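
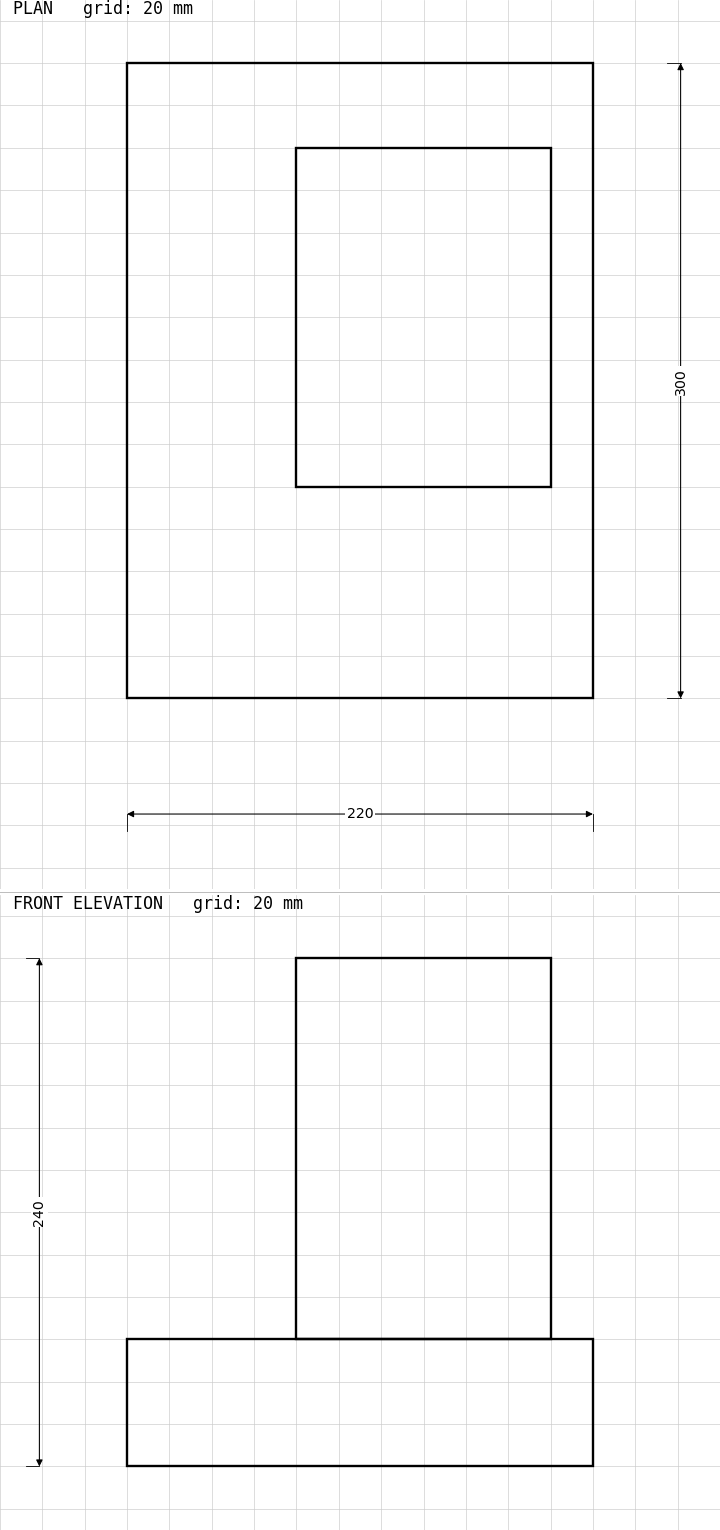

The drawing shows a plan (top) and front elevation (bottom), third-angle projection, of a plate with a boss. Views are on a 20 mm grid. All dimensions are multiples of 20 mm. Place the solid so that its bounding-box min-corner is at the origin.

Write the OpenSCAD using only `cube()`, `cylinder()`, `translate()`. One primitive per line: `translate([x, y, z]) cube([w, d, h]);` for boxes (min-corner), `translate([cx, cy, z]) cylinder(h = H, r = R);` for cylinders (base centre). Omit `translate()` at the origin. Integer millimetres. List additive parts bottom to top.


cube([220, 300, 60]);
translate([80, 100, 60]) cube([120, 160, 180]);


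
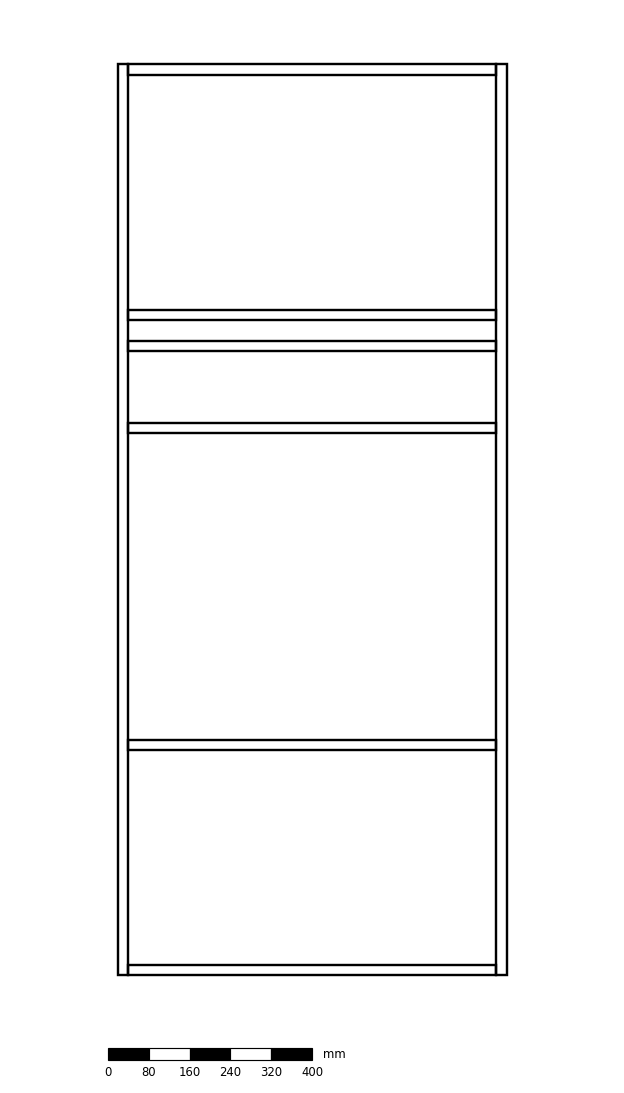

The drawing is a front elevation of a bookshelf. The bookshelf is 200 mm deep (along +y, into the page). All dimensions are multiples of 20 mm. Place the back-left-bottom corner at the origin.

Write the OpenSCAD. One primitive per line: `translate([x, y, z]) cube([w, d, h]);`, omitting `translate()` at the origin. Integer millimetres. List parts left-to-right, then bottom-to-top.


cube([20, 200, 1780]);
translate([20, 0, 0]) cube([720, 200, 20]);
translate([20, 0, 440]) cube([720, 200, 20]);
translate([20, 0, 1060]) cube([720, 200, 20]);
translate([20, 0, 1220]) cube([720, 200, 20]);
translate([20, 0, 1280]) cube([720, 200, 20]);
translate([20, 0, 1760]) cube([720, 200, 20]);
translate([740, 0, 0]) cube([20, 200, 1780]);


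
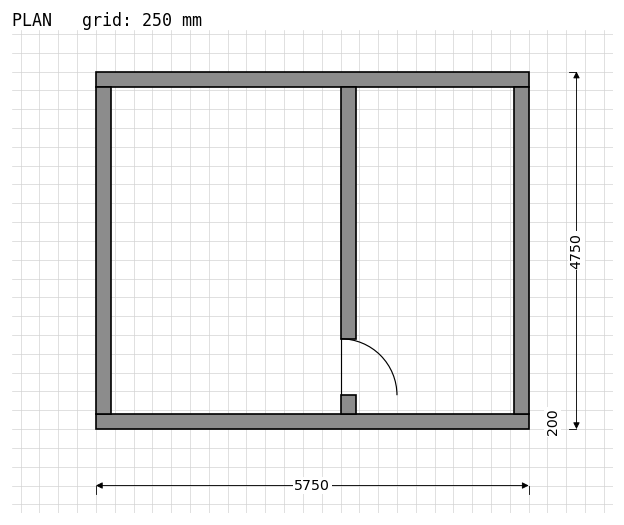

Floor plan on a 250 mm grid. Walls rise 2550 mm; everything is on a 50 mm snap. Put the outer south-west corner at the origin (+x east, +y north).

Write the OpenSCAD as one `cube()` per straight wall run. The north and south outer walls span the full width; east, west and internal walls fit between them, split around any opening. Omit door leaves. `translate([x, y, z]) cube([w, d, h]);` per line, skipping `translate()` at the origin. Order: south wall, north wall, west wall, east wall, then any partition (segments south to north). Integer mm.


cube([5750, 200, 2550]);
translate([0, 4550, 0]) cube([5750, 200, 2550]);
translate([0, 200, 0]) cube([200, 4350, 2550]);
translate([5550, 200, 0]) cube([200, 4350, 2550]);
translate([3250, 200, 0]) cube([200, 250, 2550]);
translate([3250, 1200, 0]) cube([200, 3350, 2550]);


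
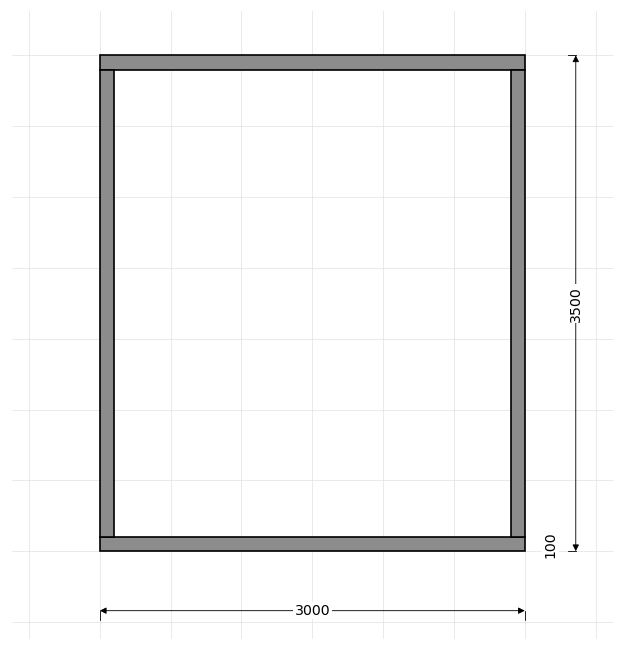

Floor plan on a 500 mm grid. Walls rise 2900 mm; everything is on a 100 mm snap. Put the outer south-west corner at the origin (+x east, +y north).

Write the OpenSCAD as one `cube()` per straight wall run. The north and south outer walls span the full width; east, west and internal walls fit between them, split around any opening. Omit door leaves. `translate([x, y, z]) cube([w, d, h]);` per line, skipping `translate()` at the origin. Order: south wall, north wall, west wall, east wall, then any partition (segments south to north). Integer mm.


cube([3000, 100, 2900]);
translate([0, 3400, 0]) cube([3000, 100, 2900]);
translate([0, 100, 0]) cube([100, 3300, 2900]);
translate([2900, 100, 0]) cube([100, 3300, 2900]);


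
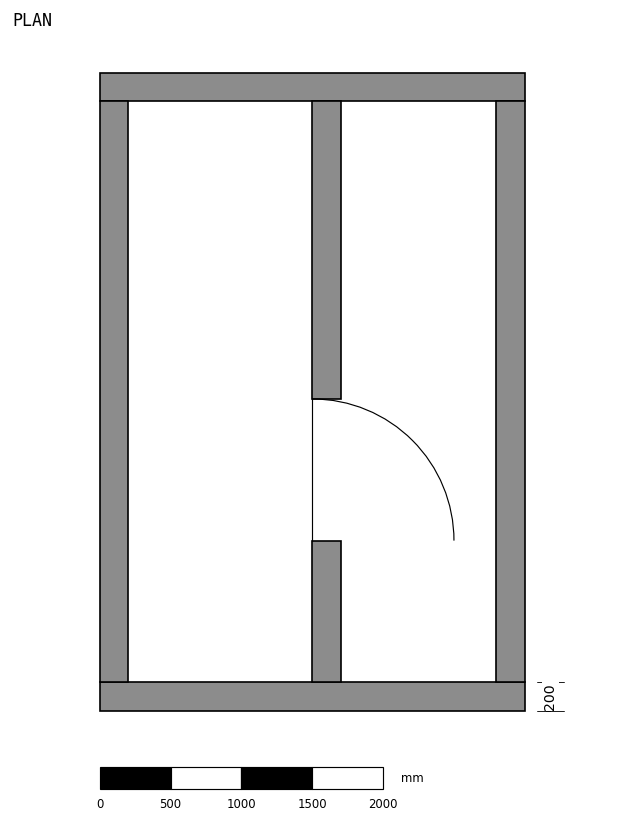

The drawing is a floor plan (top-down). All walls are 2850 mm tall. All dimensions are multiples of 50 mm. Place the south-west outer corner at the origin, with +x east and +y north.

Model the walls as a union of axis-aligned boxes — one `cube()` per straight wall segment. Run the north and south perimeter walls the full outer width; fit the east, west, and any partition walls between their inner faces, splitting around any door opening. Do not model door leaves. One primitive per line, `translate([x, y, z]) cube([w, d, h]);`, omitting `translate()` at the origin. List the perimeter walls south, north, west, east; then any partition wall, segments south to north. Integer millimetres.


cube([3000, 200, 2850]);
translate([0, 4300, 0]) cube([3000, 200, 2850]);
translate([0, 200, 0]) cube([200, 4100, 2850]);
translate([2800, 200, 0]) cube([200, 4100, 2850]);
translate([1500, 200, 0]) cube([200, 1000, 2850]);
translate([1500, 2200, 0]) cube([200, 2100, 2850]);


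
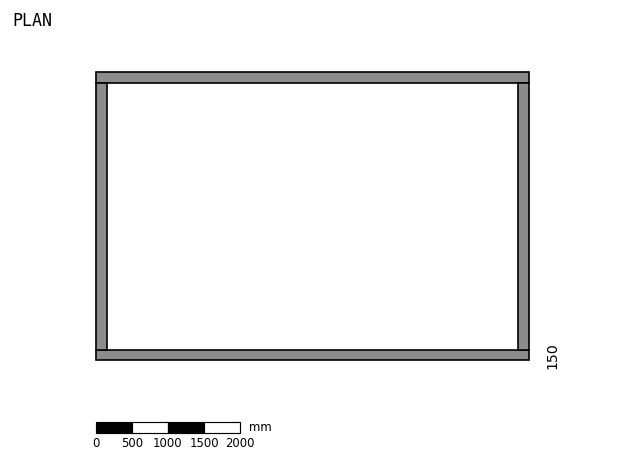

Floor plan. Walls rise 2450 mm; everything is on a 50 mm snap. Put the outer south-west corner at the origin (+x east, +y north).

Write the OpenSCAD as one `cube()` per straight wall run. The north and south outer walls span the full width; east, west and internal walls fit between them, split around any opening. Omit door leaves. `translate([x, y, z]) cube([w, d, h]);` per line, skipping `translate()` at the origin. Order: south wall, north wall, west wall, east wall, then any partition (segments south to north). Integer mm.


cube([6000, 150, 2450]);
translate([0, 3850, 0]) cube([6000, 150, 2450]);
translate([0, 150, 0]) cube([150, 3700, 2450]);
translate([5850, 150, 0]) cube([150, 3700, 2450]);


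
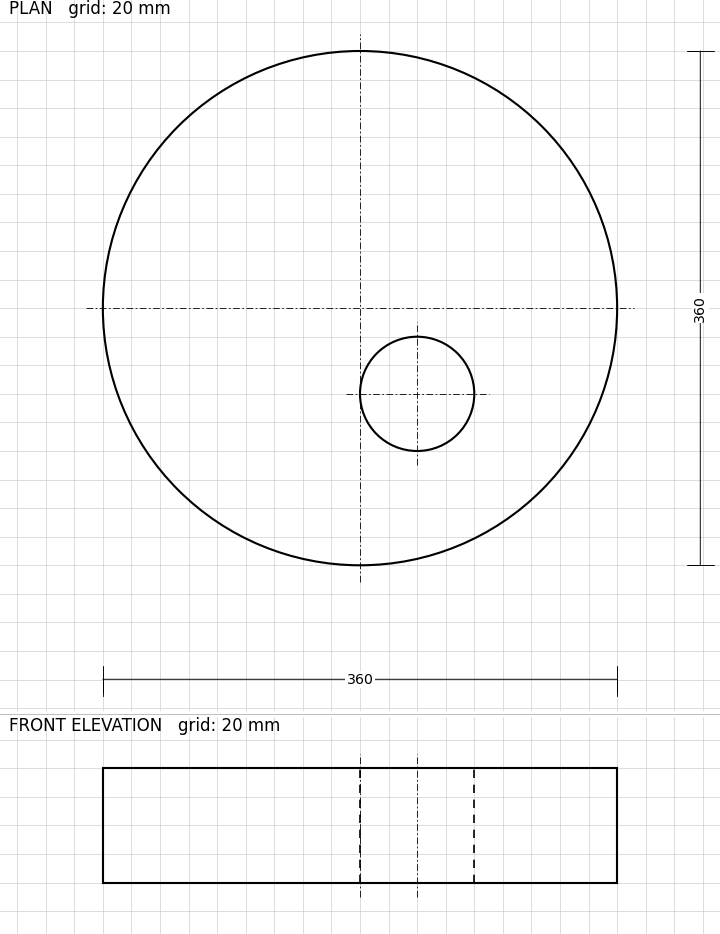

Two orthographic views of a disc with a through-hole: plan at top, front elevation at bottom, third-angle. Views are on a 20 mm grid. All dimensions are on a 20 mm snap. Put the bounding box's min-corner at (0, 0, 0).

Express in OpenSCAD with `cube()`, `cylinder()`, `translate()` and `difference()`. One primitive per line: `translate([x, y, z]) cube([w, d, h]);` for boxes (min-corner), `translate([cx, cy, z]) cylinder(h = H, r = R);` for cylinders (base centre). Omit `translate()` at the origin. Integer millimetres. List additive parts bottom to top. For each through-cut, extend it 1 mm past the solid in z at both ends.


difference() {
  translate([180, 180, 0]) cylinder(h = 80, r = 180);
  translate([220, 120, -1]) cylinder(h = 82, r = 40);
}


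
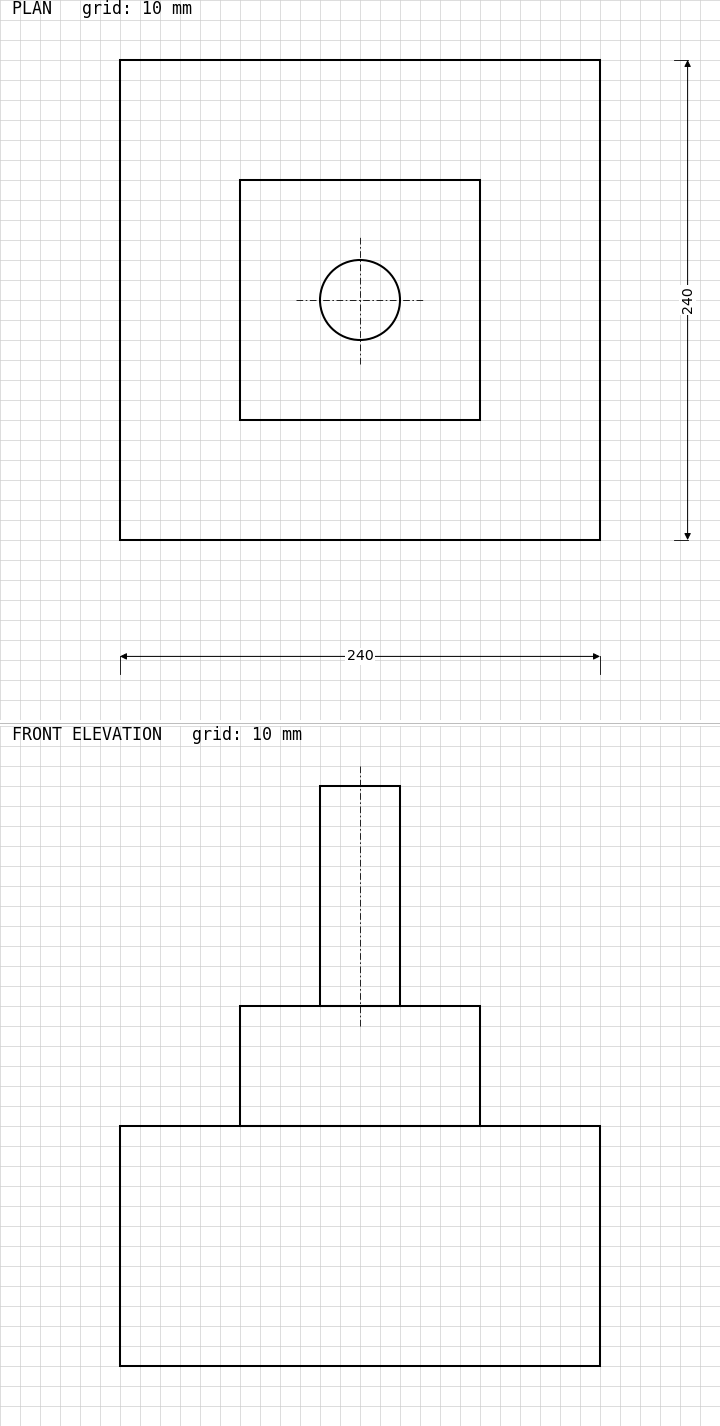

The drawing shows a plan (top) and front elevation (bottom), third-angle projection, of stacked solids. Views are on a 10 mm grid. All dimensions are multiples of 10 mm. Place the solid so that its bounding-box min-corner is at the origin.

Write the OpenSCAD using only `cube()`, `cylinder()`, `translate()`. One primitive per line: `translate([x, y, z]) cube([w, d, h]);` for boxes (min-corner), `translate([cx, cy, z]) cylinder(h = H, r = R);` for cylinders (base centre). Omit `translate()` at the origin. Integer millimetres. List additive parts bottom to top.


cube([240, 240, 120]);
translate([60, 60, 120]) cube([120, 120, 60]);
translate([120, 120, 180]) cylinder(h = 110, r = 20);


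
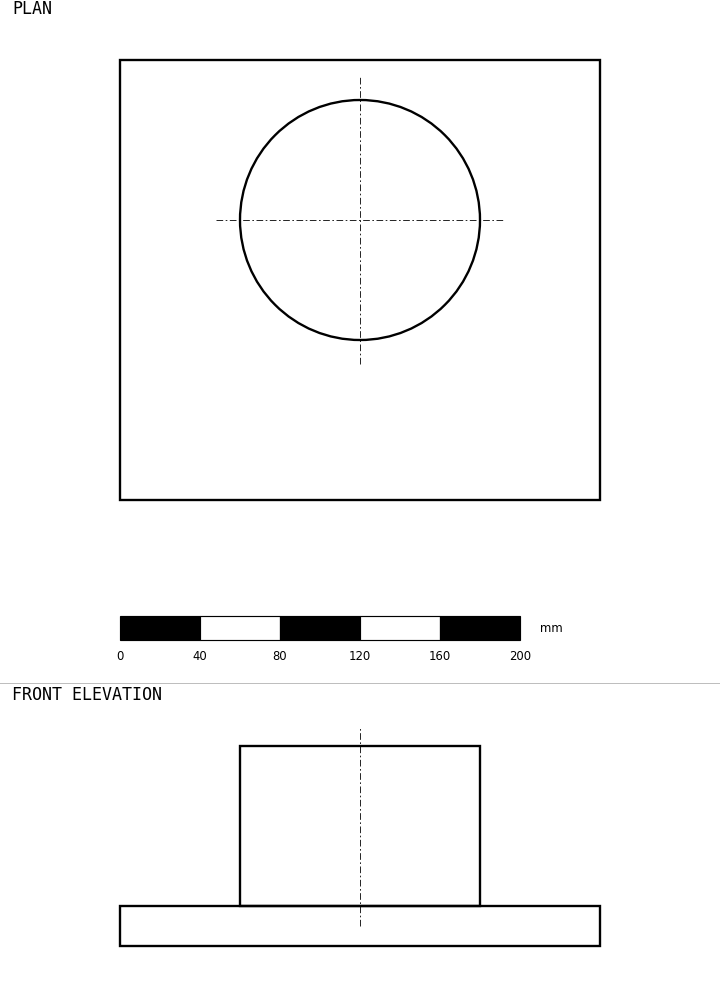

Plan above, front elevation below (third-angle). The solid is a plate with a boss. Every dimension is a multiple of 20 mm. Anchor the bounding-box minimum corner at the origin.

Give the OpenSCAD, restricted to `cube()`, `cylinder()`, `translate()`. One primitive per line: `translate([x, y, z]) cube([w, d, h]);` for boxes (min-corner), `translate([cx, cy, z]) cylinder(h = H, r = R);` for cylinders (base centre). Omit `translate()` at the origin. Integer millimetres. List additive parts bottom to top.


cube([240, 220, 20]);
translate([120, 140, 20]) cylinder(h = 80, r = 60);


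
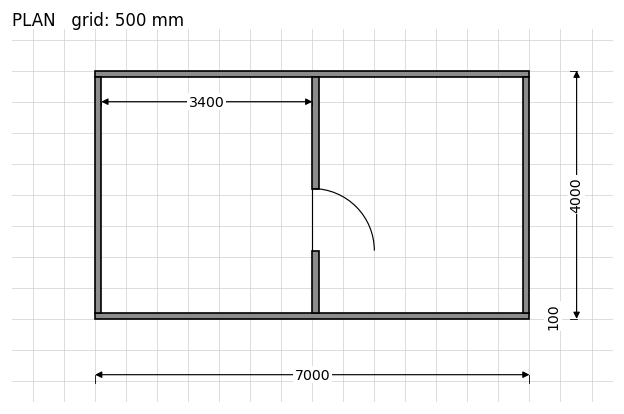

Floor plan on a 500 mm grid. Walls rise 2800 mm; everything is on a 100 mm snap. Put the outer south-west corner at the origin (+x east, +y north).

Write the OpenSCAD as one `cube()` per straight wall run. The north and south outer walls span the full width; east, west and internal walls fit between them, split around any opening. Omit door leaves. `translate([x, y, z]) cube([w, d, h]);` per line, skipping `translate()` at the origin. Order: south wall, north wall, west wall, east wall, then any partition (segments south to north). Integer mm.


cube([7000, 100, 2800]);
translate([0, 3900, 0]) cube([7000, 100, 2800]);
translate([0, 100, 0]) cube([100, 3800, 2800]);
translate([6900, 100, 0]) cube([100, 3800, 2800]);
translate([3500, 100, 0]) cube([100, 1000, 2800]);
translate([3500, 2100, 0]) cube([100, 1800, 2800]);


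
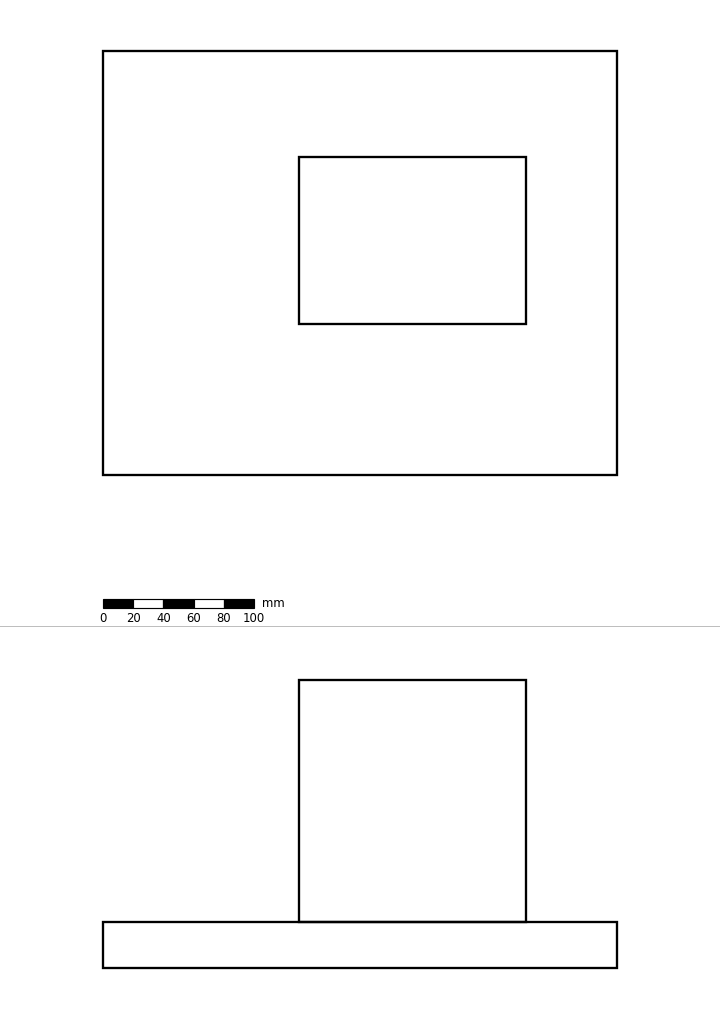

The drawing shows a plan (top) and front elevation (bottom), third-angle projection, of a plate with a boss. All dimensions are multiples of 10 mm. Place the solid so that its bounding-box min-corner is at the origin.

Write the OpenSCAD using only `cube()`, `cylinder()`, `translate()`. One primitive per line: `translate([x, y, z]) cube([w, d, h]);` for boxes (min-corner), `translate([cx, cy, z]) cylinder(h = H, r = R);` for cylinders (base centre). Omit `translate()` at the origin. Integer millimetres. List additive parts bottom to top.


cube([340, 280, 30]);
translate([130, 100, 30]) cube([150, 110, 160]);


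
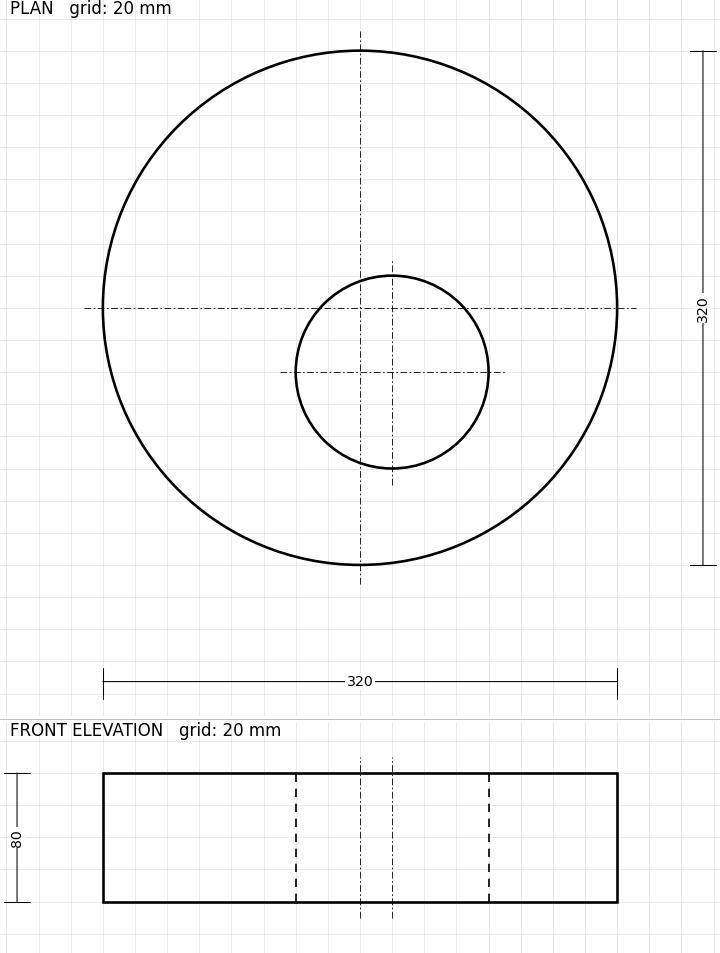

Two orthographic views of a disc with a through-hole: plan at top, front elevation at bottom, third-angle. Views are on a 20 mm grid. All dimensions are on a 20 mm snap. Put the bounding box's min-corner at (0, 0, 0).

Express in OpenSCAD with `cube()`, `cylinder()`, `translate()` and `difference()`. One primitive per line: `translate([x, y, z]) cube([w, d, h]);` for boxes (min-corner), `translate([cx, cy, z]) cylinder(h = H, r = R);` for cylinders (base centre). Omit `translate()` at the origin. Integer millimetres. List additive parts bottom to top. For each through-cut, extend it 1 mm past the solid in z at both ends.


difference() {
  translate([160, 160, 0]) cylinder(h = 80, r = 160);
  translate([180, 120, -1]) cylinder(h = 82, r = 60);
}


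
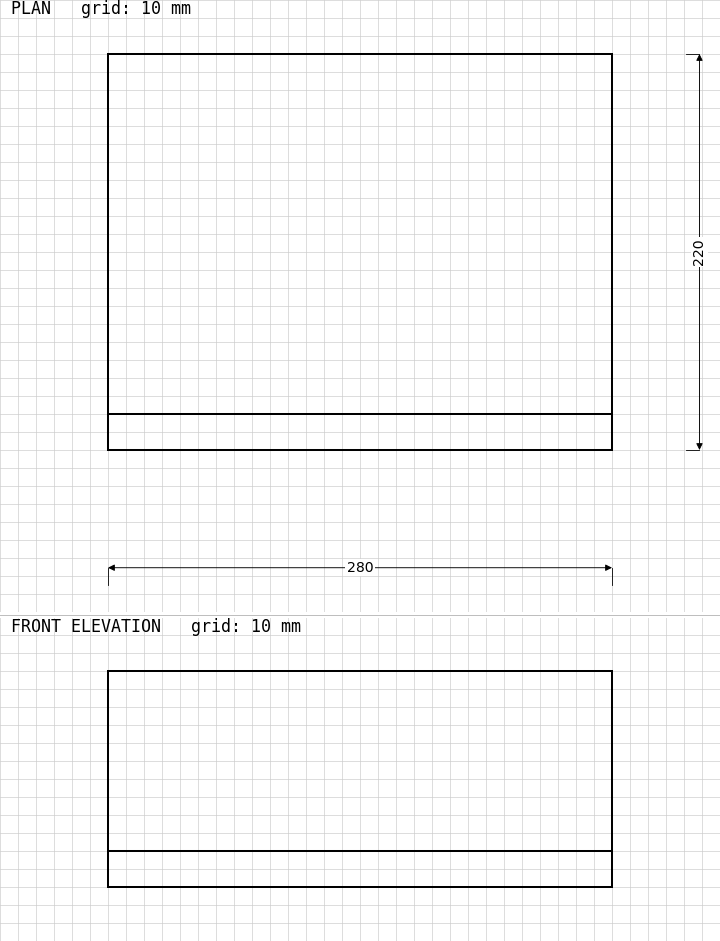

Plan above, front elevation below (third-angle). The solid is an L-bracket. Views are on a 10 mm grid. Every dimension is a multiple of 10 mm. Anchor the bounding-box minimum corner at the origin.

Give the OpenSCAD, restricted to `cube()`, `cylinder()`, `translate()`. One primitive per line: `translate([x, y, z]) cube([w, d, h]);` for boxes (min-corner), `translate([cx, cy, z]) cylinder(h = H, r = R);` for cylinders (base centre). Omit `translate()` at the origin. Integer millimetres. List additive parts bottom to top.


cube([280, 220, 20]);
translate([0, 0, 20]) cube([280, 20, 100]);


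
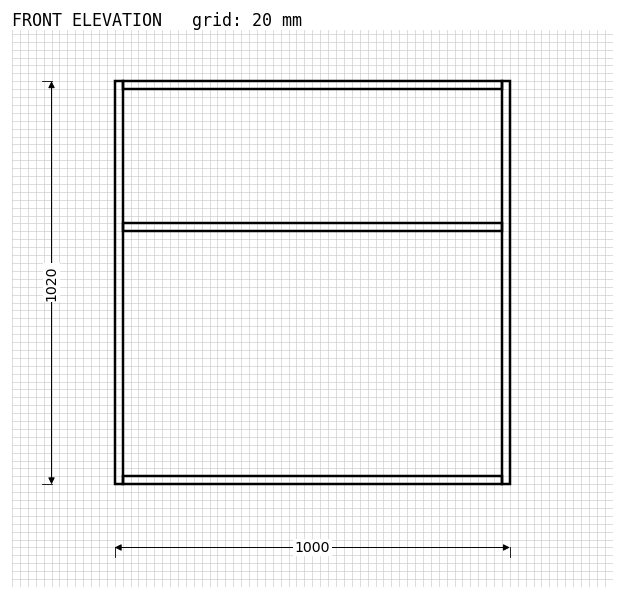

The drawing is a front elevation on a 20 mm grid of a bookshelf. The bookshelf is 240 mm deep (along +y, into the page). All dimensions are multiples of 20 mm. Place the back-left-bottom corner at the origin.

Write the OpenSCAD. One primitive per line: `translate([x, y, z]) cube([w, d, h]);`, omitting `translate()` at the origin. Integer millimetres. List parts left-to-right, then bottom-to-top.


cube([20, 240, 1020]);
translate([20, 0, 0]) cube([960, 240, 20]);
translate([20, 0, 640]) cube([960, 240, 20]);
translate([20, 0, 1000]) cube([960, 240, 20]);
translate([980, 0, 0]) cube([20, 240, 1020]);


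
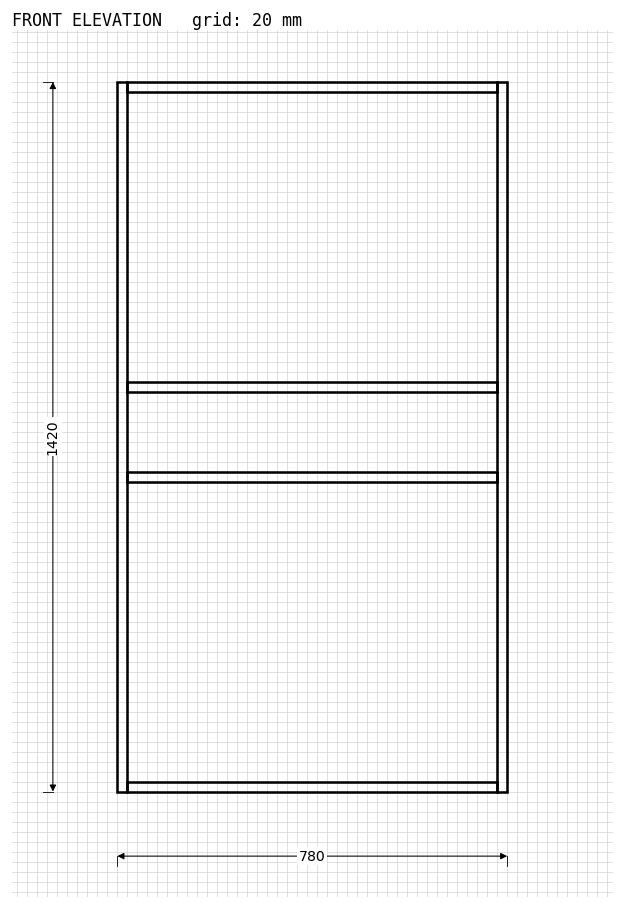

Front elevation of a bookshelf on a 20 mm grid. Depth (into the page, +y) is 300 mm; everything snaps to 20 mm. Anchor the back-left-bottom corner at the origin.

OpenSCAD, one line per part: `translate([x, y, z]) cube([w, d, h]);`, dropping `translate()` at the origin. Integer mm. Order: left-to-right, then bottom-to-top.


cube([20, 300, 1420]);
translate([20, 0, 0]) cube([740, 300, 20]);
translate([20, 0, 620]) cube([740, 300, 20]);
translate([20, 0, 800]) cube([740, 300, 20]);
translate([20, 0, 1400]) cube([740, 300, 20]);
translate([760, 0, 0]) cube([20, 300, 1420]);


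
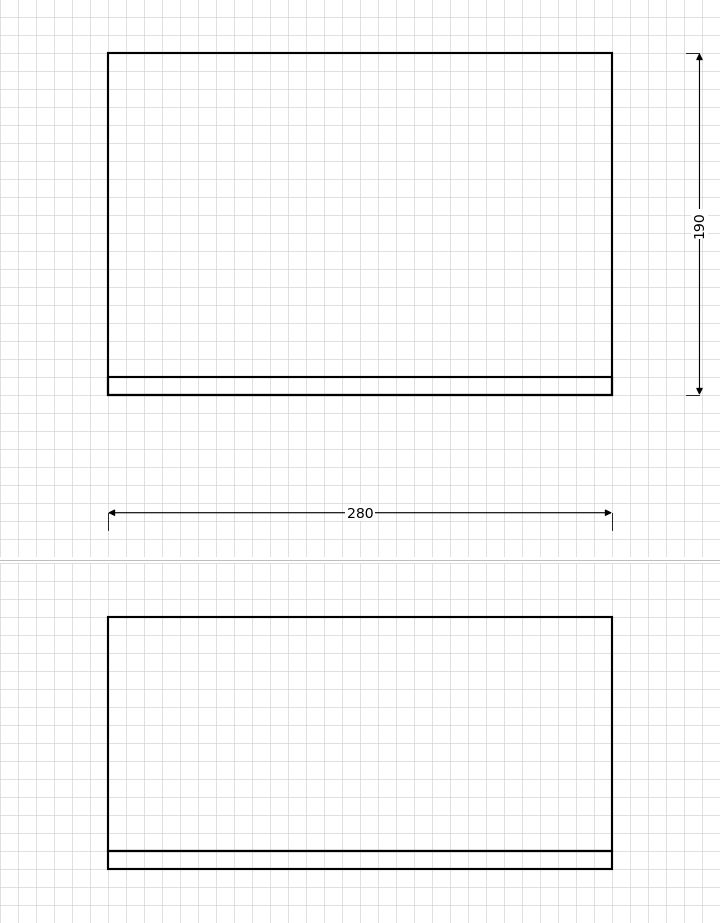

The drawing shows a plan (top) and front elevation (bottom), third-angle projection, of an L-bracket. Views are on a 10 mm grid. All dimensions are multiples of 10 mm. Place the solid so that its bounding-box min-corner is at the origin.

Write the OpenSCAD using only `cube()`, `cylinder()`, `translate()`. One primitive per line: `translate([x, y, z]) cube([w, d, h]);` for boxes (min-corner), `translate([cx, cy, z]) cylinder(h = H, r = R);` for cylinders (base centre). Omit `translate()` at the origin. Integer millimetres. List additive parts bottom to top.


cube([280, 190, 10]);
translate([0, 0, 10]) cube([280, 10, 130]);


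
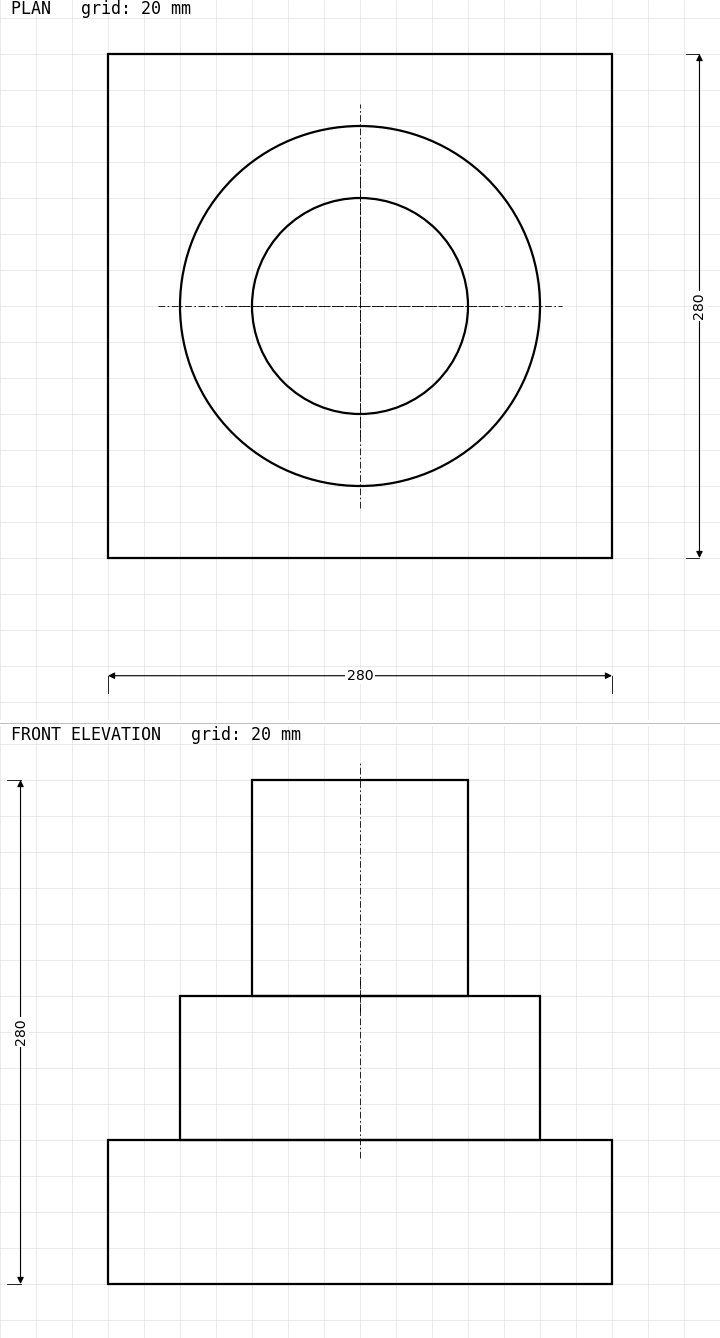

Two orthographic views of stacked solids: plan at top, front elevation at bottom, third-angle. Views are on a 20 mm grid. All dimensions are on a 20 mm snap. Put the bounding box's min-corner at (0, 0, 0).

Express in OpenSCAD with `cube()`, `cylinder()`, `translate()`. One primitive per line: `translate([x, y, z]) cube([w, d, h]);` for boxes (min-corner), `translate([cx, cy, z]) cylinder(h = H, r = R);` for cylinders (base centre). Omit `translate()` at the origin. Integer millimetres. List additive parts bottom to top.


cube([280, 280, 80]);
translate([140, 140, 80]) cylinder(h = 80, r = 100);
translate([140, 140, 160]) cylinder(h = 120, r = 60);


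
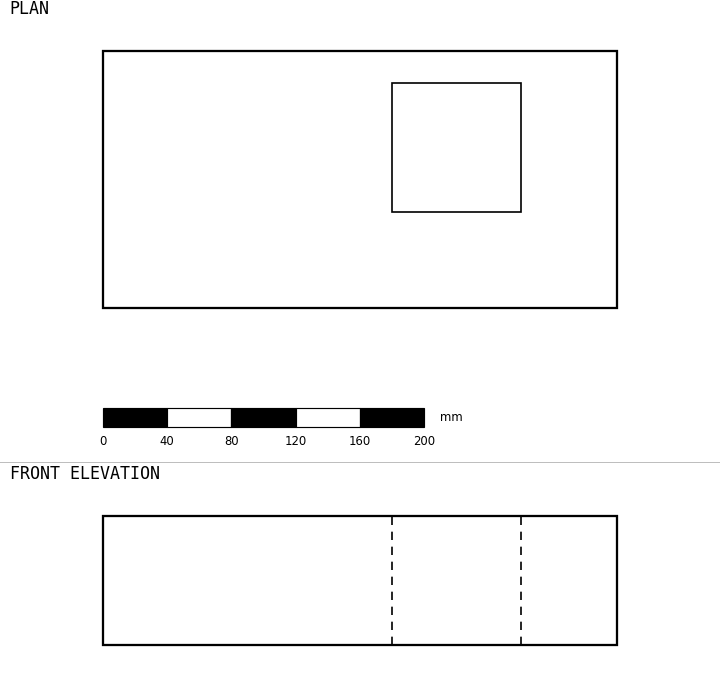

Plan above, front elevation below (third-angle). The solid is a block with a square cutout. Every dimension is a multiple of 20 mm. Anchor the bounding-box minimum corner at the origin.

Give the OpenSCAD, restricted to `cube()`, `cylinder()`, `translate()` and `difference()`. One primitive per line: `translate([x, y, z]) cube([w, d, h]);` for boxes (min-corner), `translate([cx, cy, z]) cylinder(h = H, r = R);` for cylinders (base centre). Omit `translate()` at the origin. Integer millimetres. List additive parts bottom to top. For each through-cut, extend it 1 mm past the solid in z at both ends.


difference() {
  cube([320, 160, 80]);
  translate([180, 60, -1]) cube([80, 80, 82]);
}


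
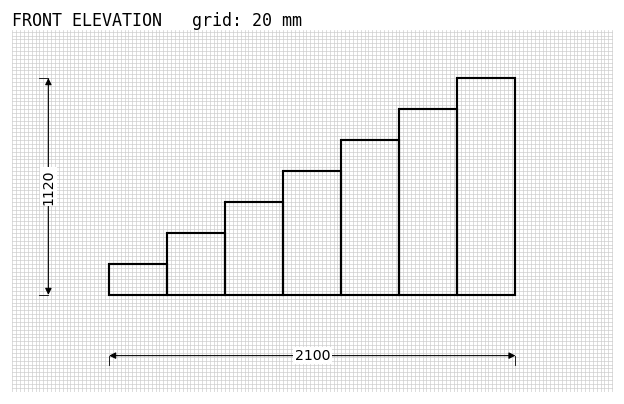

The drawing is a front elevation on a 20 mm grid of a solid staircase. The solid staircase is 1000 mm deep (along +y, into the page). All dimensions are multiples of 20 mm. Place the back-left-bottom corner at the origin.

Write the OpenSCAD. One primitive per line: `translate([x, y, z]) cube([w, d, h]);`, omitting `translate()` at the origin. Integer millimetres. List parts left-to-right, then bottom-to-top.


cube([300, 1000, 160]);
translate([300, 0, 0]) cube([300, 1000, 320]);
translate([600, 0, 0]) cube([300, 1000, 480]);
translate([900, 0, 0]) cube([300, 1000, 640]);
translate([1200, 0, 0]) cube([300, 1000, 800]);
translate([1500, 0, 0]) cube([300, 1000, 960]);
translate([1800, 0, 0]) cube([300, 1000, 1120]);


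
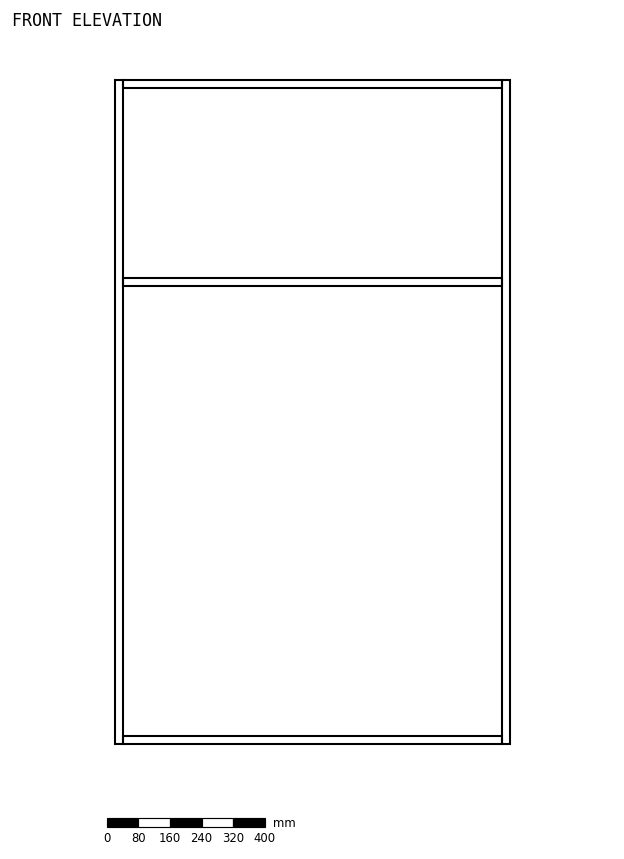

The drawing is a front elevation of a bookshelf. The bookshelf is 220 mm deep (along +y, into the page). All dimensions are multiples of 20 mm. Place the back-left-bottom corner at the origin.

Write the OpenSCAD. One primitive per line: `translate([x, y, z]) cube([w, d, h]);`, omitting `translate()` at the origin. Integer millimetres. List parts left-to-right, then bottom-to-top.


cube([20, 220, 1680]);
translate([20, 0, 0]) cube([960, 220, 20]);
translate([20, 0, 1160]) cube([960, 220, 20]);
translate([20, 0, 1660]) cube([960, 220, 20]);
translate([980, 0, 0]) cube([20, 220, 1680]);


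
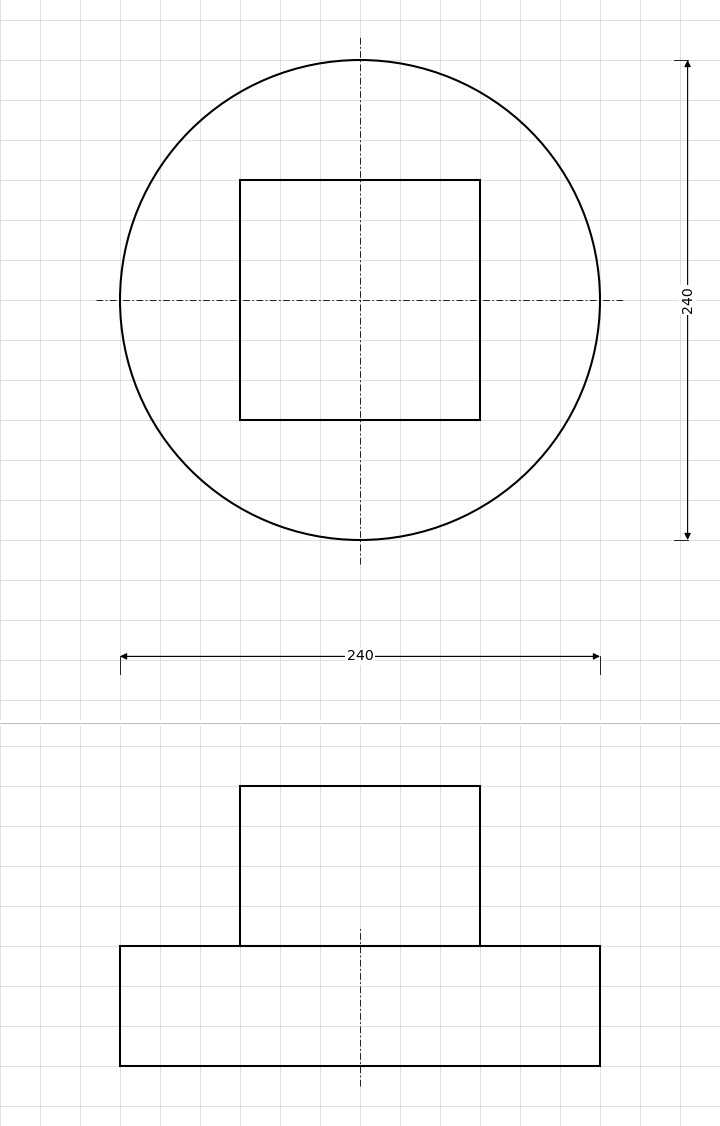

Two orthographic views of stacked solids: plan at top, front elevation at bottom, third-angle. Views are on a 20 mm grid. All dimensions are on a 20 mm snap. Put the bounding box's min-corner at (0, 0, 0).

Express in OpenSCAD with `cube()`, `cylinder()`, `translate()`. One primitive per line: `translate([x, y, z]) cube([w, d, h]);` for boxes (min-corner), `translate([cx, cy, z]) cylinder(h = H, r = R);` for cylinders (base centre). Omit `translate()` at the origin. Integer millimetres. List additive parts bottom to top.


translate([120, 120, 0]) cylinder(h = 60, r = 120);
translate([60, 60, 60]) cube([120, 120, 80]);


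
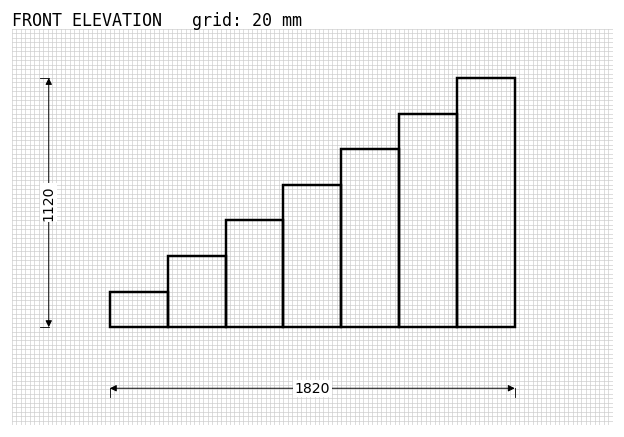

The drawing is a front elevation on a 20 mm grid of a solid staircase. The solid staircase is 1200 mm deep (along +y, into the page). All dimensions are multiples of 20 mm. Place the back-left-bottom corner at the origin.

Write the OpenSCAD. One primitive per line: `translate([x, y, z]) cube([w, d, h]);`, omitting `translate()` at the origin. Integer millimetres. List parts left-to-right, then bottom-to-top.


cube([260, 1200, 160]);
translate([260, 0, 0]) cube([260, 1200, 320]);
translate([520, 0, 0]) cube([260, 1200, 480]);
translate([780, 0, 0]) cube([260, 1200, 640]);
translate([1040, 0, 0]) cube([260, 1200, 800]);
translate([1300, 0, 0]) cube([260, 1200, 960]);
translate([1560, 0, 0]) cube([260, 1200, 1120]);


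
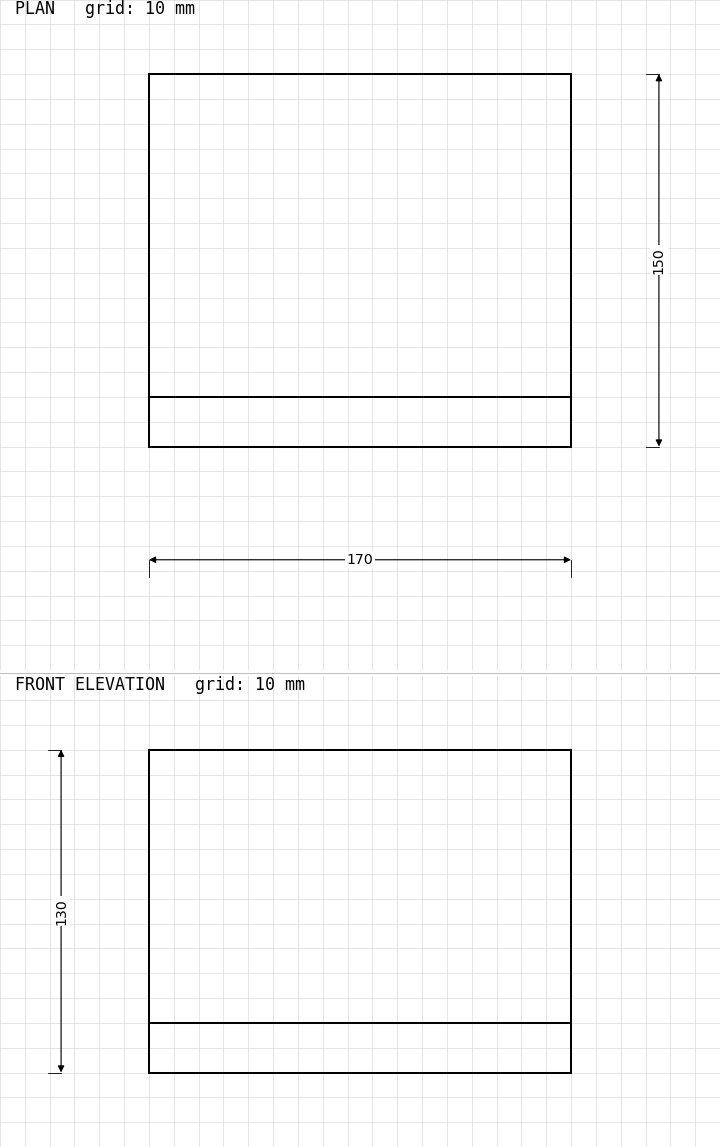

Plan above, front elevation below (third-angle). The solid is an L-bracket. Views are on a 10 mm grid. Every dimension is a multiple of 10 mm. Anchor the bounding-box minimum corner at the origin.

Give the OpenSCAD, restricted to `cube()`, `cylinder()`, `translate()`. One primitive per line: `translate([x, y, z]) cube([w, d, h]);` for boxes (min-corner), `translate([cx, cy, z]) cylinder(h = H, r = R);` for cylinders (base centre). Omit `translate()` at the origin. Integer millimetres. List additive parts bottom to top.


cube([170, 150, 20]);
translate([0, 0, 20]) cube([170, 20, 110]);


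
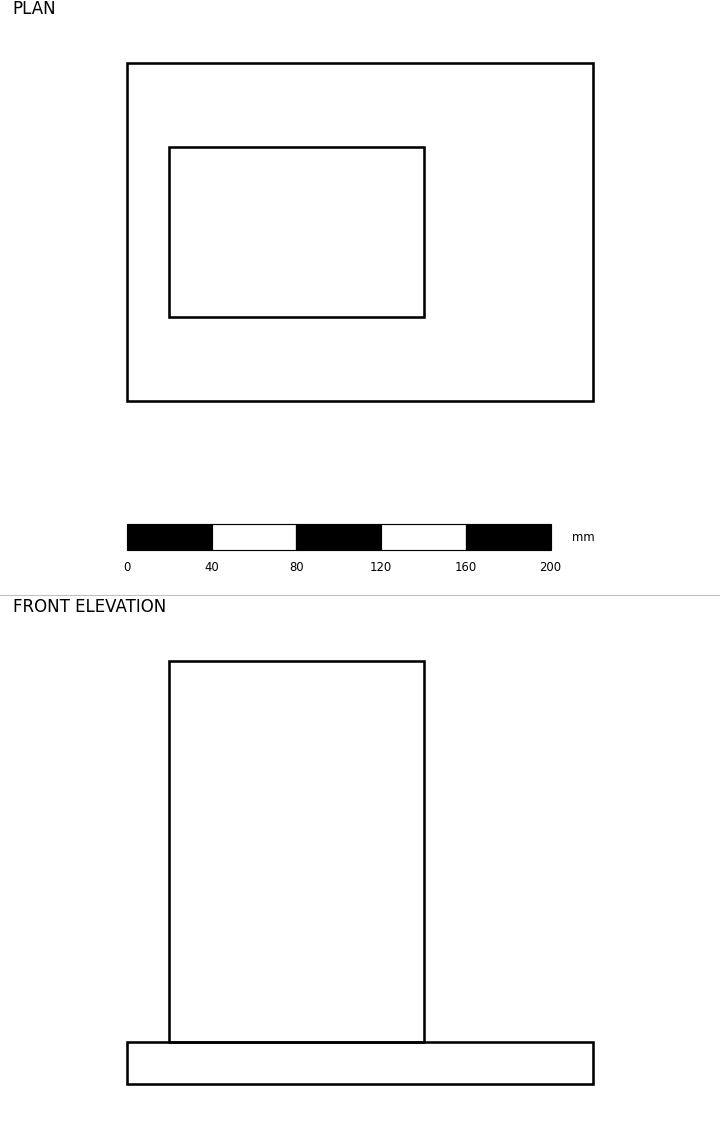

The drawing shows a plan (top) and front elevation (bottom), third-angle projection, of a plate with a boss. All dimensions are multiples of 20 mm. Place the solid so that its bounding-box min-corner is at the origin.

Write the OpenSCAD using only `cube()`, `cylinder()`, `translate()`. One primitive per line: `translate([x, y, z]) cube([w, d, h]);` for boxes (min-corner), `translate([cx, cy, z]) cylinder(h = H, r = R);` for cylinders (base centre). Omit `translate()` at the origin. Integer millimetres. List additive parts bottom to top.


cube([220, 160, 20]);
translate([20, 40, 20]) cube([120, 80, 180]);


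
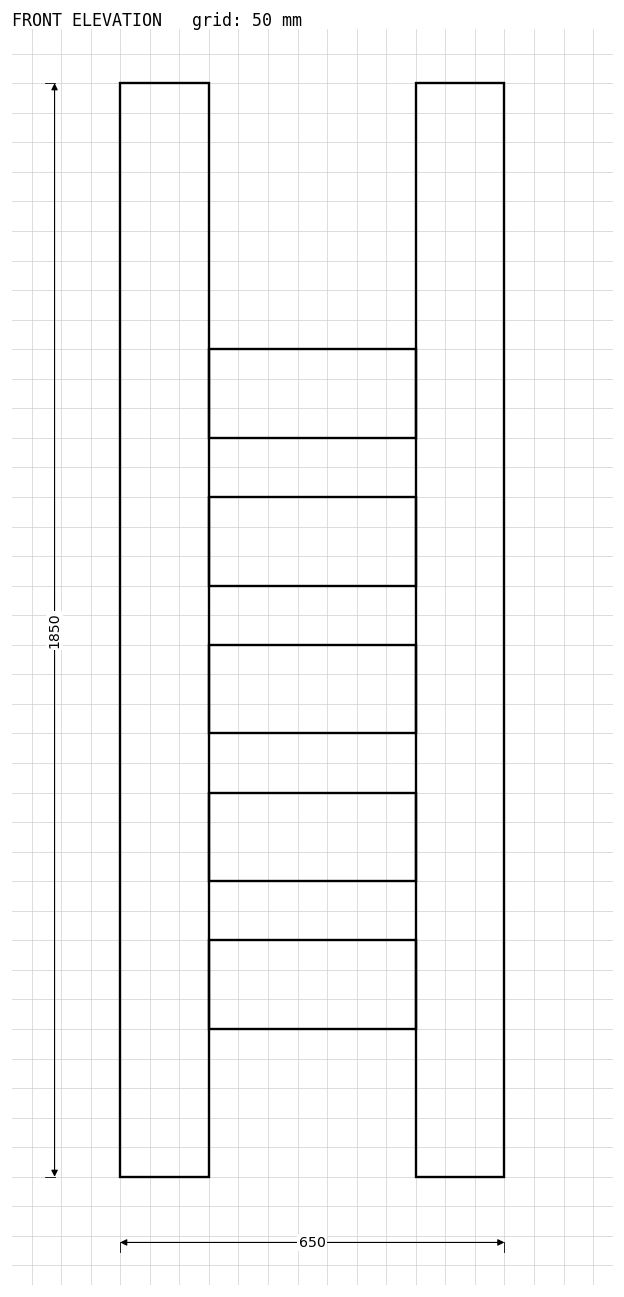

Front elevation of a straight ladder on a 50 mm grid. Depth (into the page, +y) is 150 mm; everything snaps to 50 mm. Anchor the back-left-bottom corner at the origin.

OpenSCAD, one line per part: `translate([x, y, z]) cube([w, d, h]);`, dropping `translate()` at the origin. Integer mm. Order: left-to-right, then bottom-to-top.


cube([150, 150, 1850]);
translate([150, 0, 250]) cube([350, 150, 150]);
translate([150, 0, 500]) cube([350, 150, 150]);
translate([150, 0, 750]) cube([350, 150, 150]);
translate([150, 0, 1000]) cube([350, 150, 150]);
translate([150, 0, 1250]) cube([350, 150, 150]);
translate([500, 0, 0]) cube([150, 150, 1850]);


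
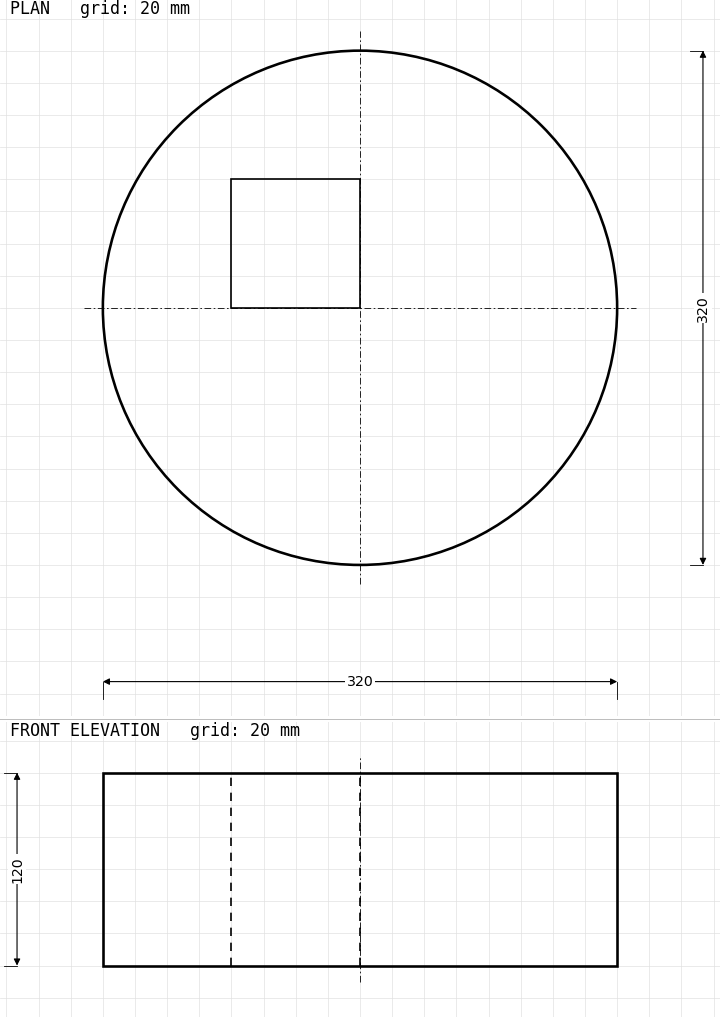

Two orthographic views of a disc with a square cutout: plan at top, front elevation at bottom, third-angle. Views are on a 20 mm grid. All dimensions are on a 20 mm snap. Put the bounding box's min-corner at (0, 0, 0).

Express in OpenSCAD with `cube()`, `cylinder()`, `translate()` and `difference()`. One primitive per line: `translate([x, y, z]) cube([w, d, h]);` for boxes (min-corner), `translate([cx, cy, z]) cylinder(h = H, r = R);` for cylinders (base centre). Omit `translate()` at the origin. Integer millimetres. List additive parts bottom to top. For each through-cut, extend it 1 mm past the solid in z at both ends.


difference() {
  translate([160, 160, 0]) cylinder(h = 120, r = 160);
  translate([80, 160, -1]) cube([80, 80, 122]);
}


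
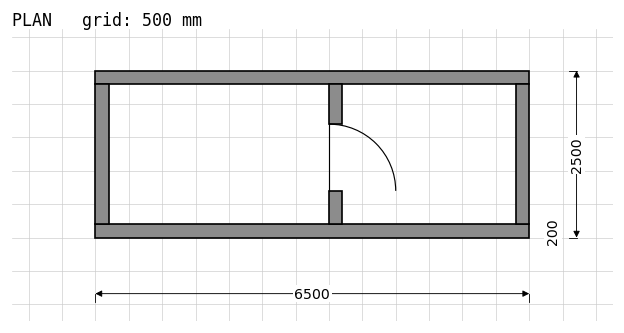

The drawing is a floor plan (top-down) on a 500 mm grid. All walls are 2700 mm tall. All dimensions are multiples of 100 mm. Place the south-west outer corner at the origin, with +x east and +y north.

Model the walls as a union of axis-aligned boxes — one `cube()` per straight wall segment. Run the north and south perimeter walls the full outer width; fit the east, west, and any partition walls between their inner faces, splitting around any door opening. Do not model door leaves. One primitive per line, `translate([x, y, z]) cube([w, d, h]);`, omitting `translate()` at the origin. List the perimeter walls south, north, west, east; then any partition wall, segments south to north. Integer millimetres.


cube([6500, 200, 2700]);
translate([0, 2300, 0]) cube([6500, 200, 2700]);
translate([0, 200, 0]) cube([200, 2100, 2700]);
translate([6300, 200, 0]) cube([200, 2100, 2700]);
translate([3500, 200, 0]) cube([200, 500, 2700]);
translate([3500, 1700, 0]) cube([200, 600, 2700]);


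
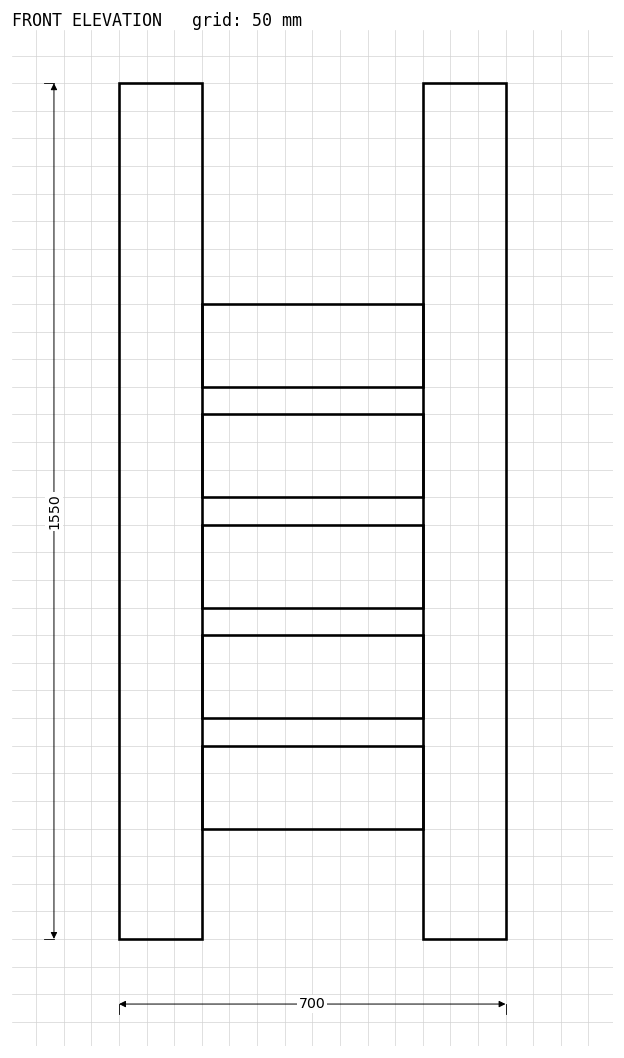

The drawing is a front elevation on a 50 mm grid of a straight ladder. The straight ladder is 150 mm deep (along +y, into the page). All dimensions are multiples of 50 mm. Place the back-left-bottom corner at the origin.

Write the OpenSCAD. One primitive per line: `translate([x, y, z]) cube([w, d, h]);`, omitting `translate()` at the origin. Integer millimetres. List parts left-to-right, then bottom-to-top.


cube([150, 150, 1550]);
translate([150, 0, 200]) cube([400, 150, 150]);
translate([150, 0, 400]) cube([400, 150, 150]);
translate([150, 0, 600]) cube([400, 150, 150]);
translate([150, 0, 800]) cube([400, 150, 150]);
translate([150, 0, 1000]) cube([400, 150, 150]);
translate([550, 0, 0]) cube([150, 150, 1550]);


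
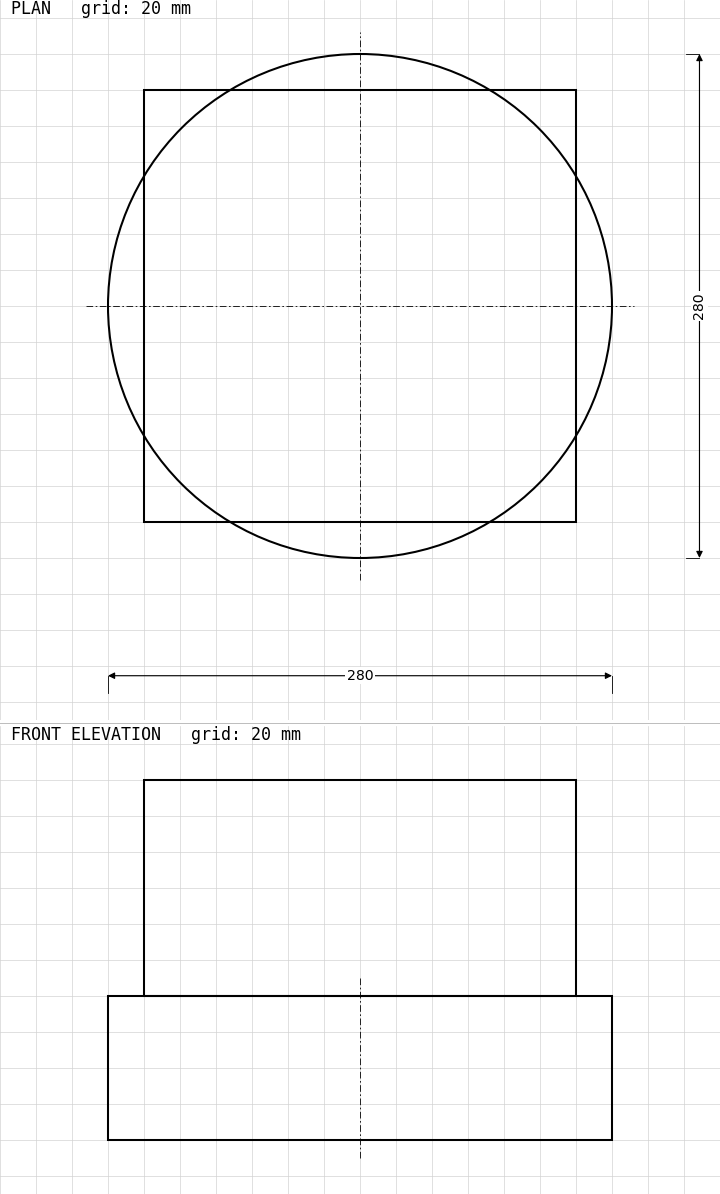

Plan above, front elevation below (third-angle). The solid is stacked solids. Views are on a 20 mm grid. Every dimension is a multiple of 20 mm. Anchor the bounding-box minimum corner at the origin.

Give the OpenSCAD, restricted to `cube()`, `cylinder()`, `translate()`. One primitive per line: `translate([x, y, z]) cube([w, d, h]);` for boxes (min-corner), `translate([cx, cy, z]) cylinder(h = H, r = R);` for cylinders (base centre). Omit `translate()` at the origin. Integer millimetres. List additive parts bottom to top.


translate([140, 140, 0]) cylinder(h = 80, r = 140);
translate([20, 20, 80]) cube([240, 240, 120]);


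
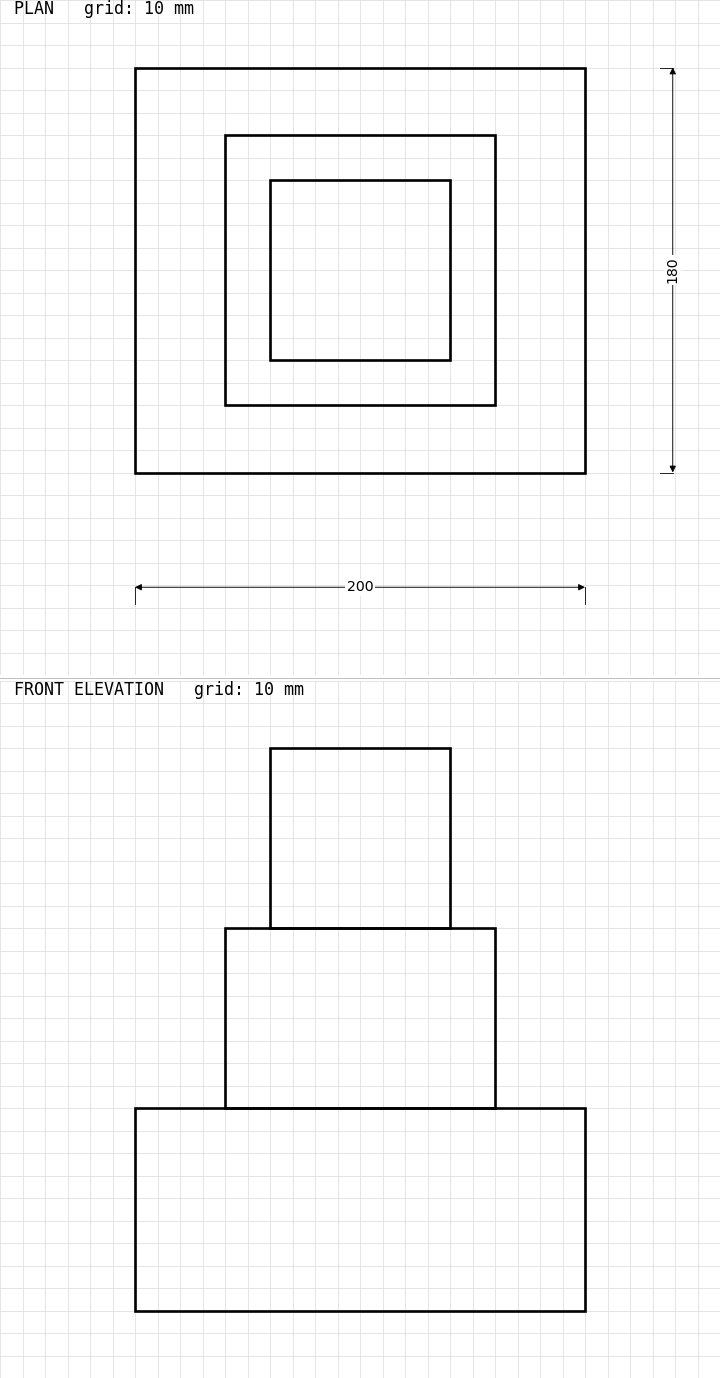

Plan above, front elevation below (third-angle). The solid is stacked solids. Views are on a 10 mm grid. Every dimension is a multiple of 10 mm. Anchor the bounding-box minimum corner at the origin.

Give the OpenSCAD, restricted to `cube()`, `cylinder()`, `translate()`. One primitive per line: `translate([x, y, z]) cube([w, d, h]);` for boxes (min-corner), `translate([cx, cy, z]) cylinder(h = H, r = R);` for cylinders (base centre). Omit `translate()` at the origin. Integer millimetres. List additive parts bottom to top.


cube([200, 180, 90]);
translate([40, 30, 90]) cube([120, 120, 80]);
translate([60, 50, 170]) cube([80, 80, 80]);


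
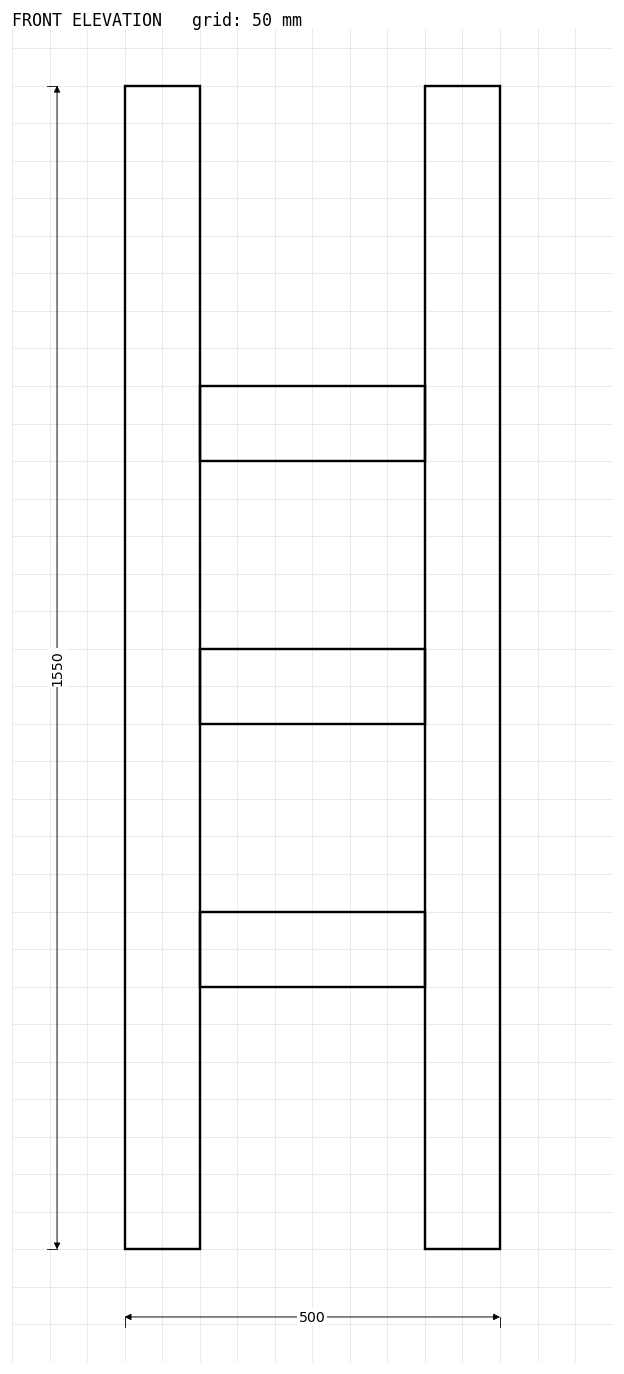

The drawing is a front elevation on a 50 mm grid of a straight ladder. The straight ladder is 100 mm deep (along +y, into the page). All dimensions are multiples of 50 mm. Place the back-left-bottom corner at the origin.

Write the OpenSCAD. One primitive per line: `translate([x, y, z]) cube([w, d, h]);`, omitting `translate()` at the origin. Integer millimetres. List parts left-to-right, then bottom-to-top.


cube([100, 100, 1550]);
translate([100, 0, 350]) cube([300, 100, 100]);
translate([100, 0, 700]) cube([300, 100, 100]);
translate([100, 0, 1050]) cube([300, 100, 100]);
translate([400, 0, 0]) cube([100, 100, 1550]);


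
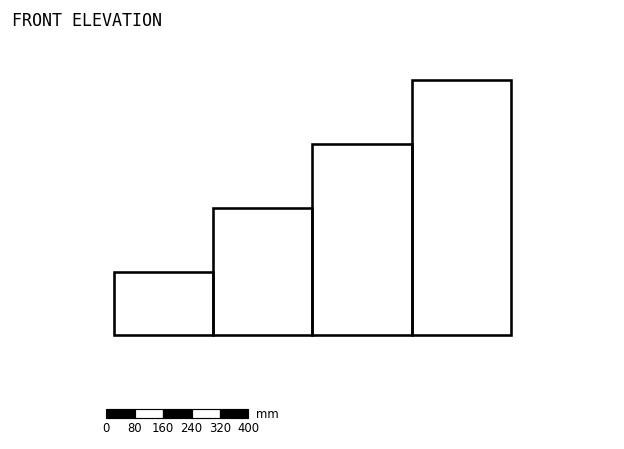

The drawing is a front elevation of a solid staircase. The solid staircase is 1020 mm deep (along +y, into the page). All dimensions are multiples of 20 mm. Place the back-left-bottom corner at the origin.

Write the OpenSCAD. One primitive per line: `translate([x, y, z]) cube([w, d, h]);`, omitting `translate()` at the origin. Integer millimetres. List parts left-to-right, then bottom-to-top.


cube([280, 1020, 180]);
translate([280, 0, 0]) cube([280, 1020, 360]);
translate([560, 0, 0]) cube([280, 1020, 540]);
translate([840, 0, 0]) cube([280, 1020, 720]);


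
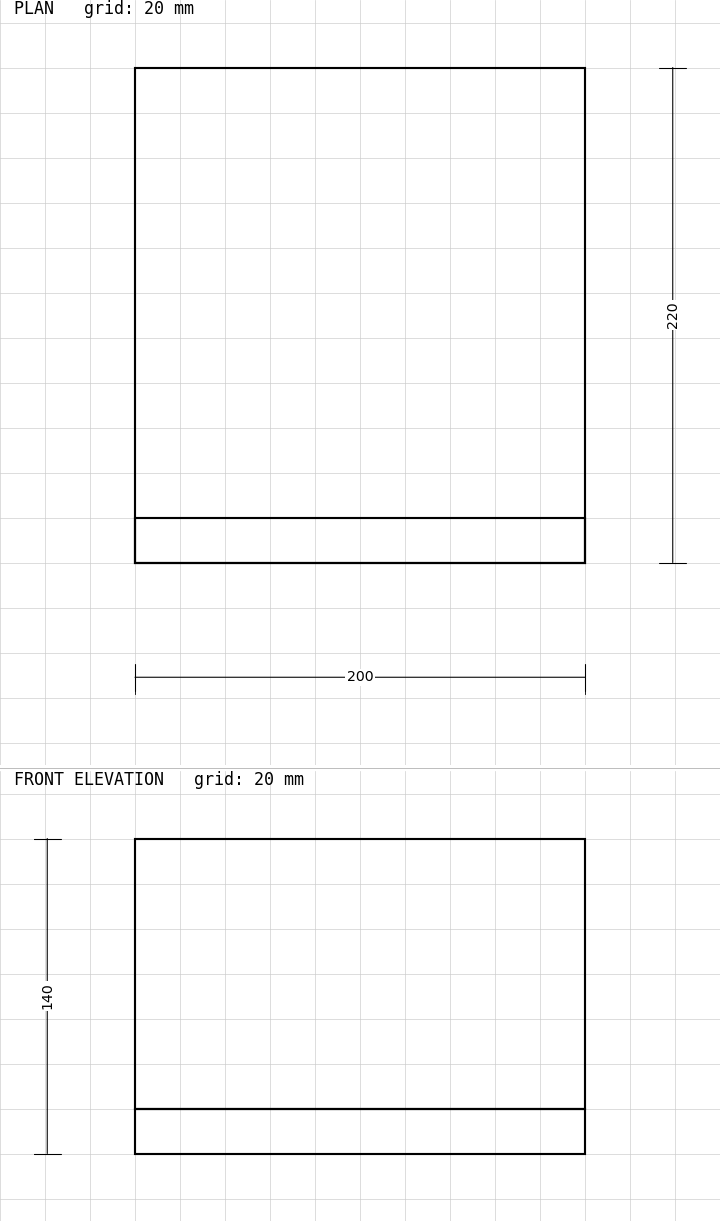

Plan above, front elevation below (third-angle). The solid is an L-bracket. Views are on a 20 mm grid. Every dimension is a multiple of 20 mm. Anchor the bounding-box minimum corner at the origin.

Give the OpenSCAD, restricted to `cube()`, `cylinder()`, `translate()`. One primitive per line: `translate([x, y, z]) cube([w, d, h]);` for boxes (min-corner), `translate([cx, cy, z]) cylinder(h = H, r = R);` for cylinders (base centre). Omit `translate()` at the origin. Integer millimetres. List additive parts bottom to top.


cube([200, 220, 20]);
translate([0, 0, 20]) cube([200, 20, 120]);


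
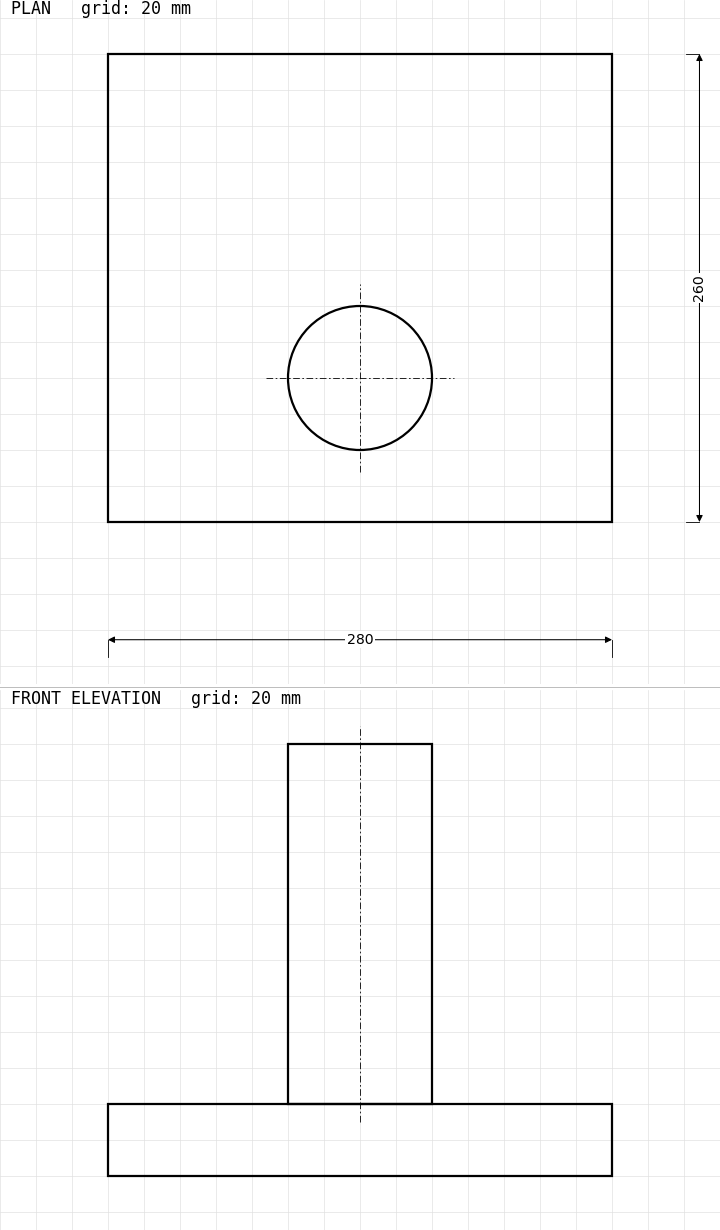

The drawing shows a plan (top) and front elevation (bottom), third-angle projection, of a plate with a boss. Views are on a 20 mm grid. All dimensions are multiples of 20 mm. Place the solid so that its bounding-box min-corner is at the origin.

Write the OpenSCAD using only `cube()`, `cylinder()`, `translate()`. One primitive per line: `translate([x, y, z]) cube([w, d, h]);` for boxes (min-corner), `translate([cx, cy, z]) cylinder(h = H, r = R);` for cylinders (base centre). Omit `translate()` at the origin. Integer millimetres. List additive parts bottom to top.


cube([280, 260, 40]);
translate([140, 80, 40]) cylinder(h = 200, r = 40);


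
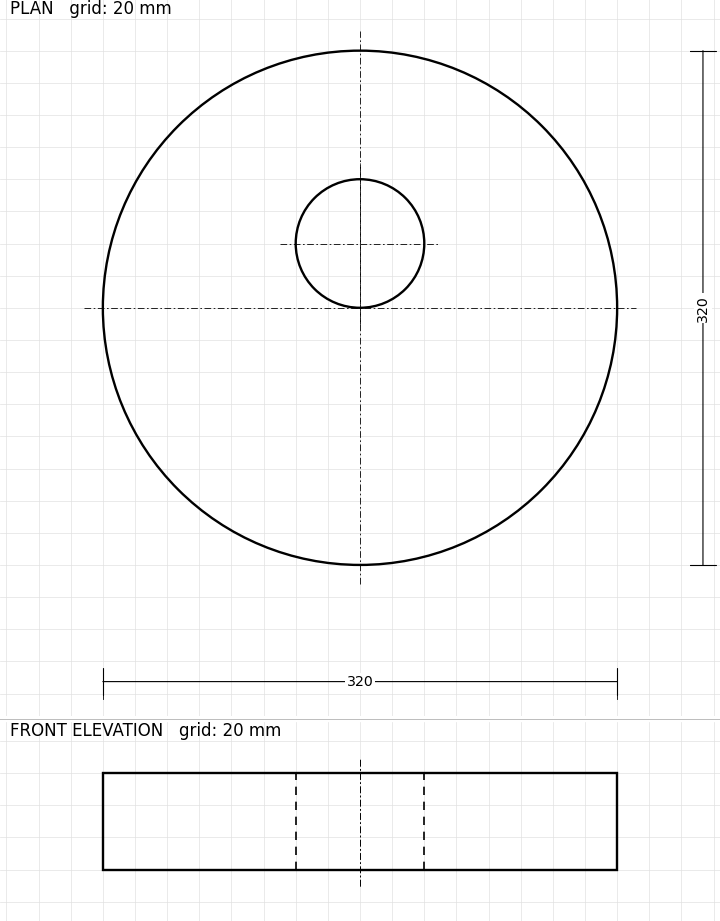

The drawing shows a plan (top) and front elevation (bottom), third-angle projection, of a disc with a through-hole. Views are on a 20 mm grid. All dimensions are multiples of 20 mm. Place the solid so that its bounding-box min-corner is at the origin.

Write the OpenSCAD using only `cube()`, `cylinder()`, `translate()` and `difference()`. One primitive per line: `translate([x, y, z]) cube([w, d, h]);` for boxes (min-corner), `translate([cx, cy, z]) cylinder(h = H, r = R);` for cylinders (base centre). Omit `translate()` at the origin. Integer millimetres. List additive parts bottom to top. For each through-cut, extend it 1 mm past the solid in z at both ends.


difference() {
  translate([160, 160, 0]) cylinder(h = 60, r = 160);
  translate([160, 200, -1]) cylinder(h = 62, r = 40);
}
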